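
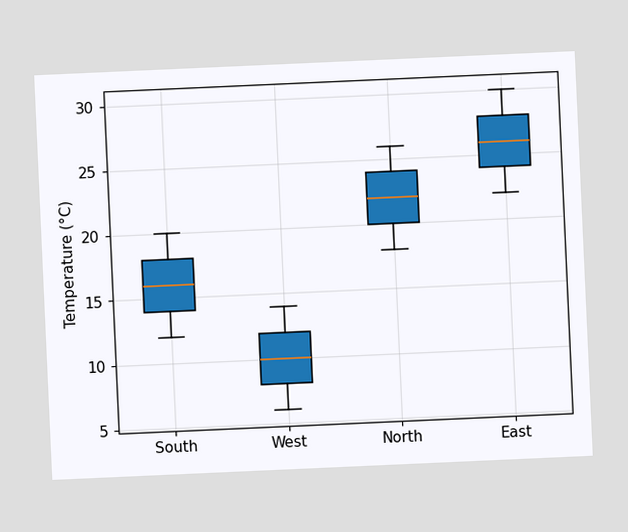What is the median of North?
22°C

The chart is tilted about 3° counter-clockwise. The median line in the North box sits at 22°C.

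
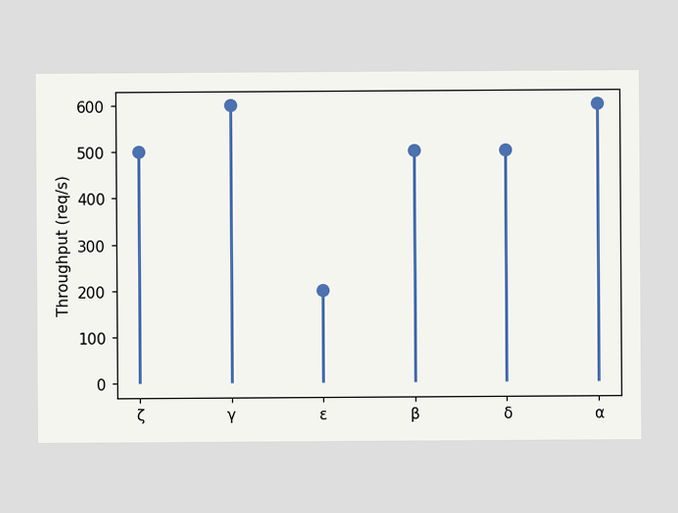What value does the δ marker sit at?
The δ marker sits at 500req/s.

500req/s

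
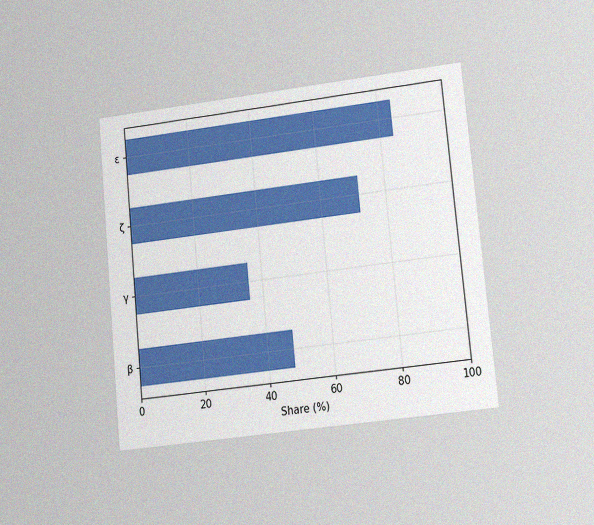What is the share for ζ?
The chart is tilted about 6° counter-clockwise and viewed at a slight angle, with some photo noise. Reading along the chart's x-axis, the ζ bar reaches 72%.

72%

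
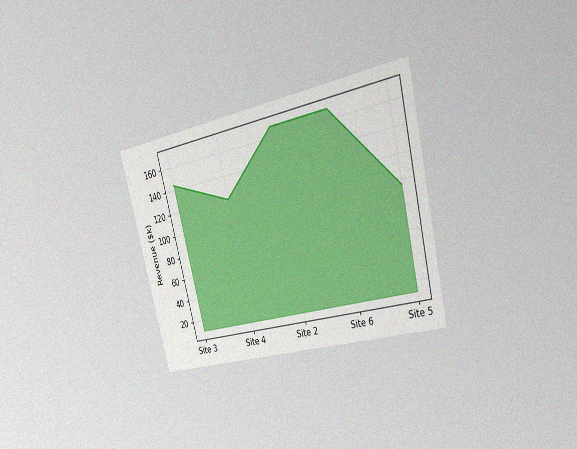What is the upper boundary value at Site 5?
The chart is tilted about 14° counter-clockwise and viewed slightly from the right, with some photo noise. At Site 5 the upper boundary is at $96k.

$96k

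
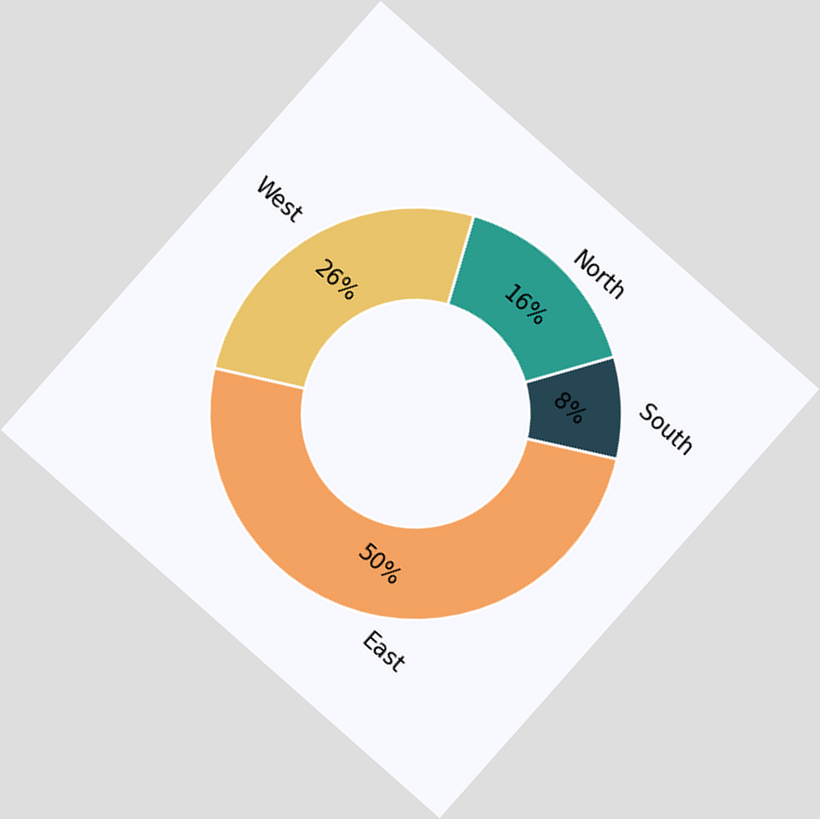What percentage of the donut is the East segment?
The chart is tilted about 41° clockwise. The East segment takes up 50% of the ring.

50%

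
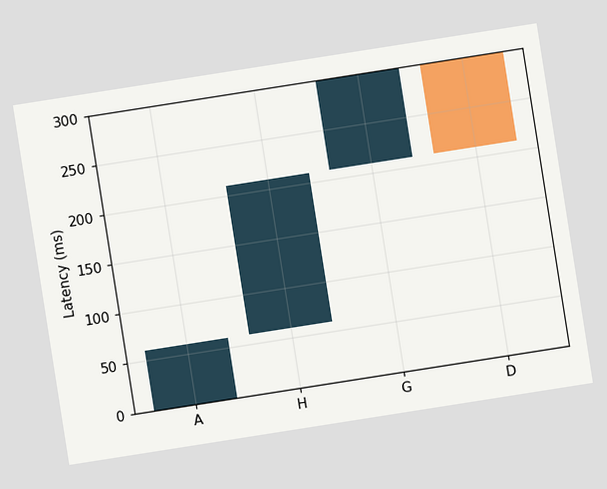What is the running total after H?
210ms

The chart is tilted about 9° counter-clockwise. After H the running total reaches 210ms.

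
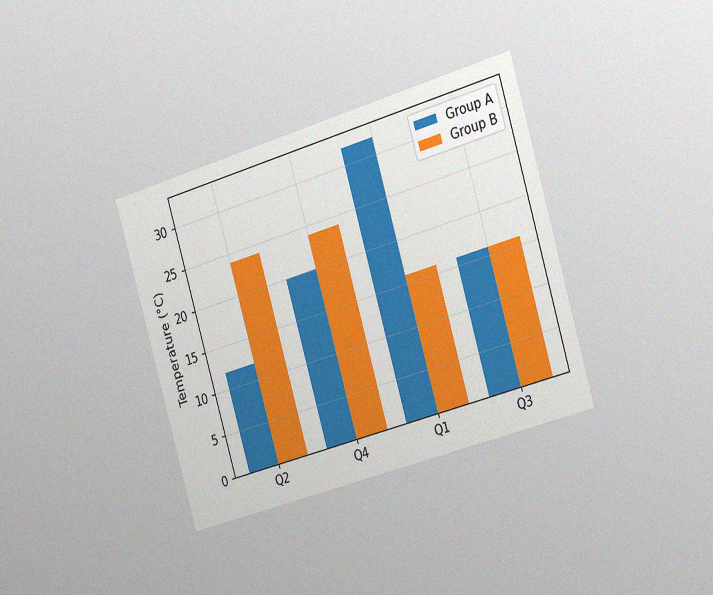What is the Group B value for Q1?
The chart is tilted about 17° counter-clockwise and viewed slightly from the right, with some photo noise. The Group B bar at Q1 reaches 16°C on the y-axis.

16°C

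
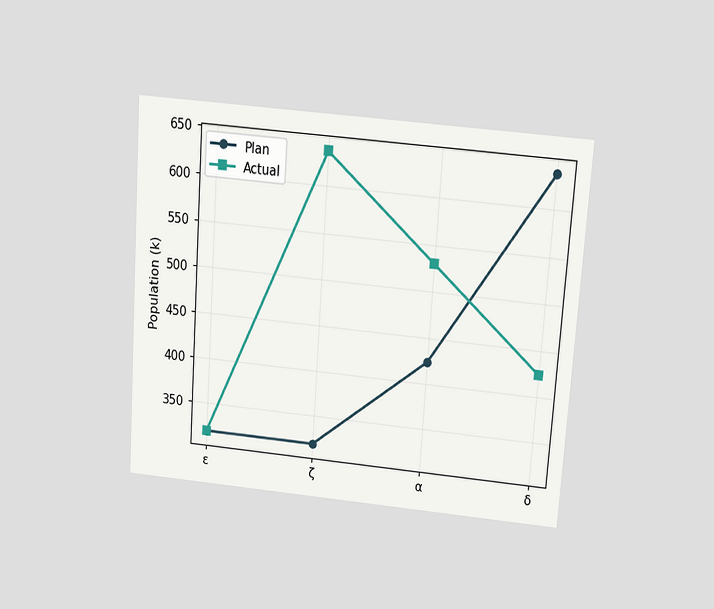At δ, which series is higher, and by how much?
Plan, by 212k

The chart is tilted about 4° clockwise and viewed slightly from above. At δ, Plan sits above the other line by 212k.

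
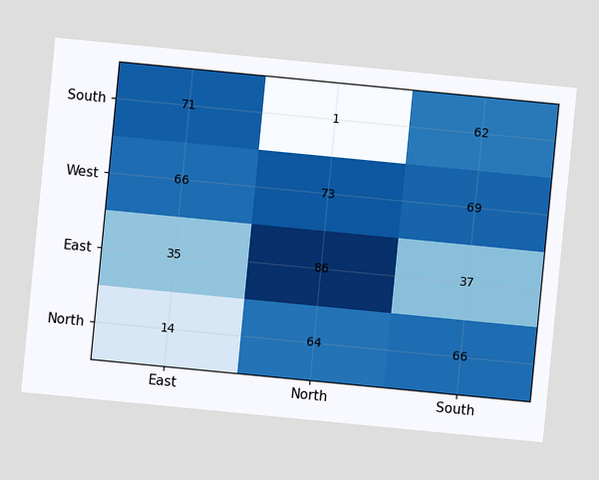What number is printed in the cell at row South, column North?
The chart is tilted about 6° clockwise. The (South, North) cell reads 1.

1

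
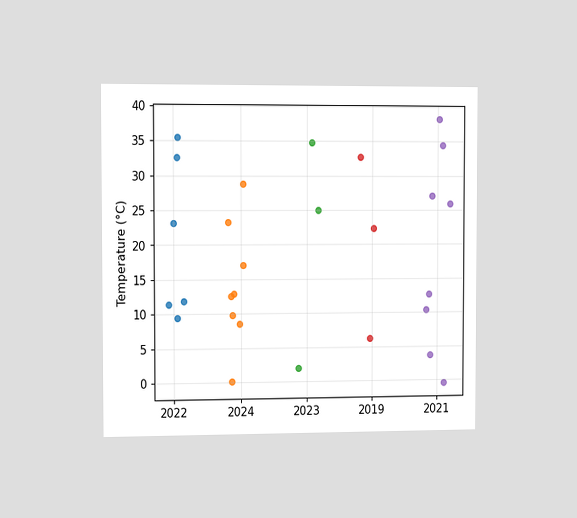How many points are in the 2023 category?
3

The chart is viewed slightly from the left. Counting the markers in the 2023 column gives 3.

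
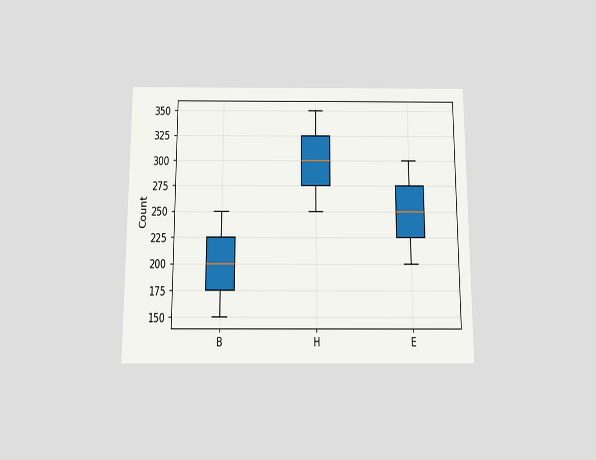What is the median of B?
The chart is viewed slightly from below. The median line in the B box sits at 200.

200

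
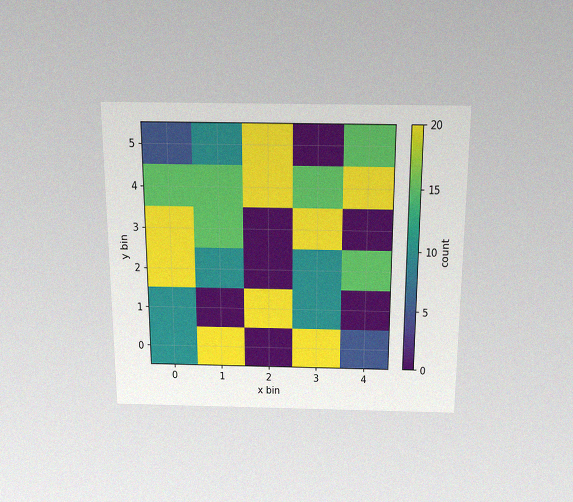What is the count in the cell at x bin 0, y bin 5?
5

The chart is viewed slightly from above, with some photo noise. Matching the cell (0, 5) against the colorbar gives 5.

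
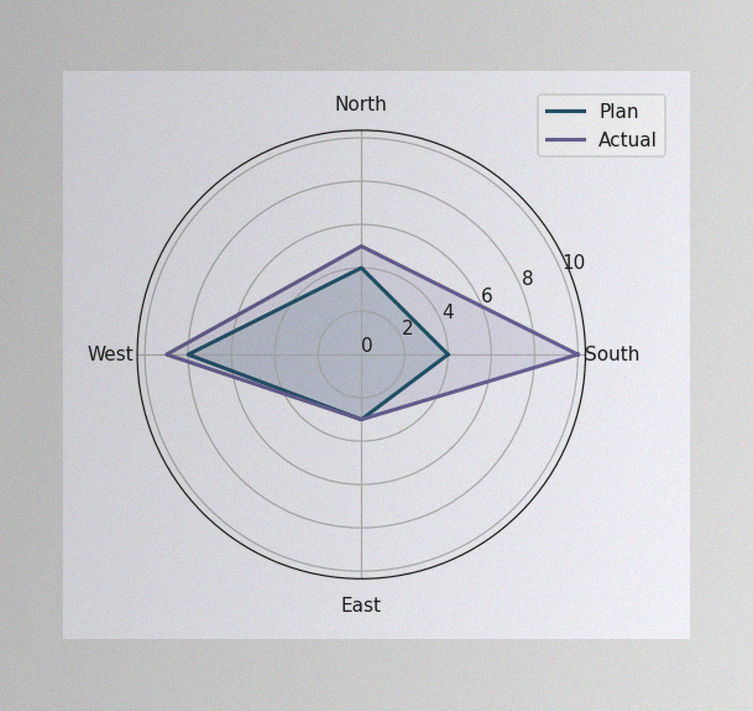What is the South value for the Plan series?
4

The image has some photo noise and uneven lighting. On the South axis, Plan reaches 4.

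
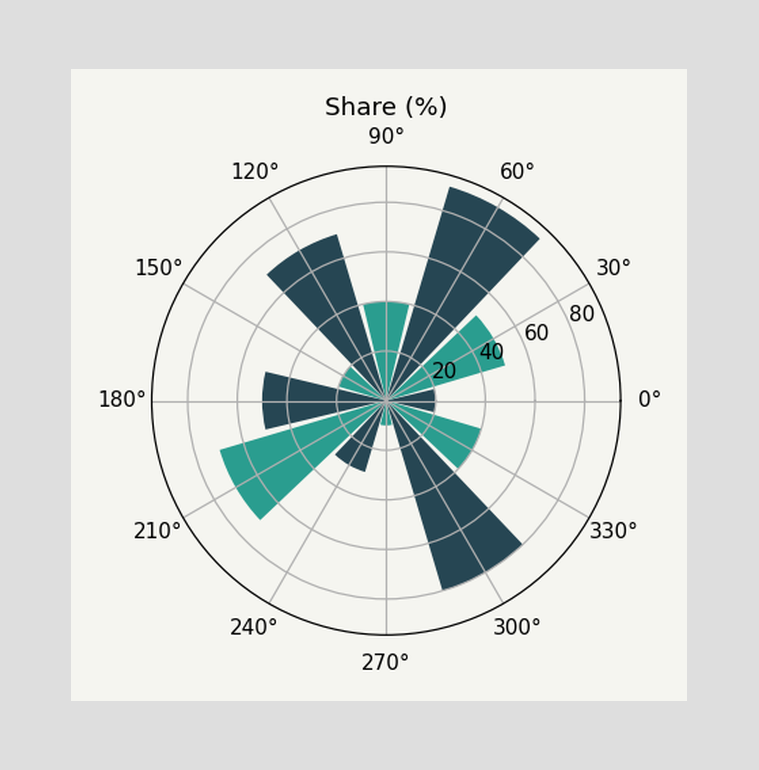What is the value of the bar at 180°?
50%

The bar at 180° reaches 50% on the radial axis.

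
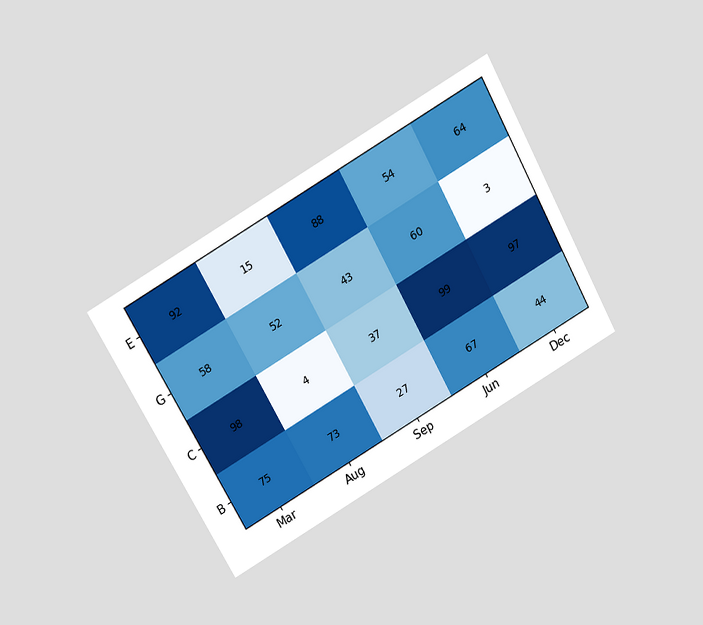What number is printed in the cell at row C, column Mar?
The chart is tilted about 29° counter-clockwise and viewed slightly from above. The (C, Mar) cell reads 98.

98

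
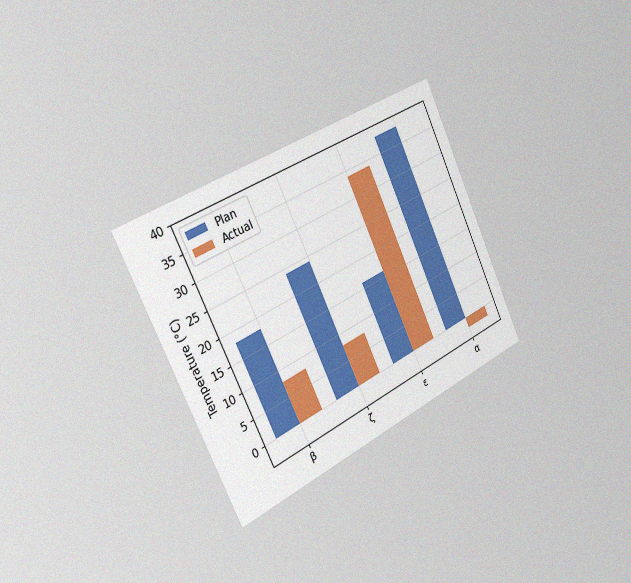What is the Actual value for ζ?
The chart is tilted about 25° counter-clockwise and viewed slightly from the left, with some photo noise. The Actual bar at ζ reaches 8°C on the y-axis.

8°C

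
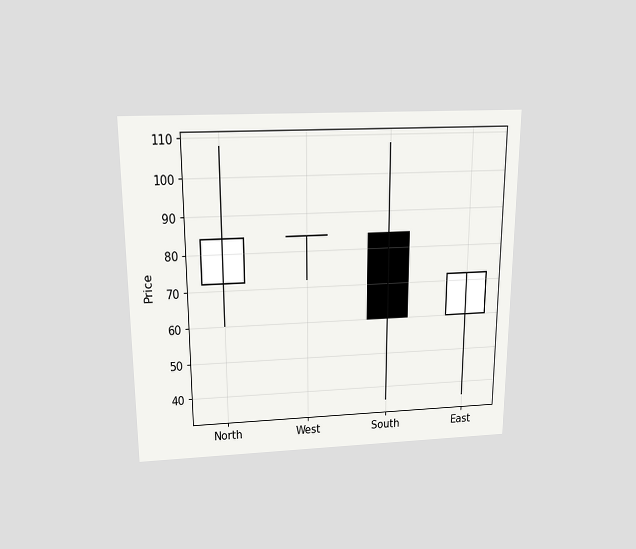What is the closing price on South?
60

The chart is viewed slightly from above. The South candle closes at 60.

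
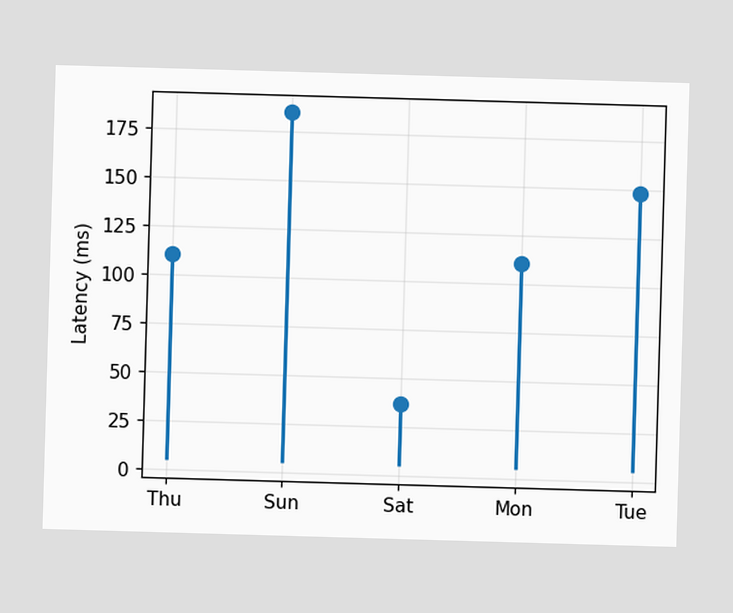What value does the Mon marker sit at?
The Mon marker sits at 111ms.

111ms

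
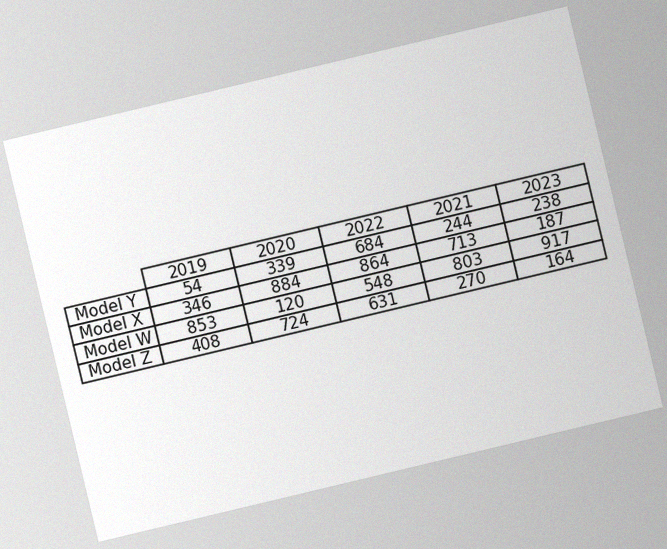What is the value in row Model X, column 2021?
713

The chart is tilted about 13° counter-clockwise, with some photo noise. The (Model X, 2021) cell reads 713.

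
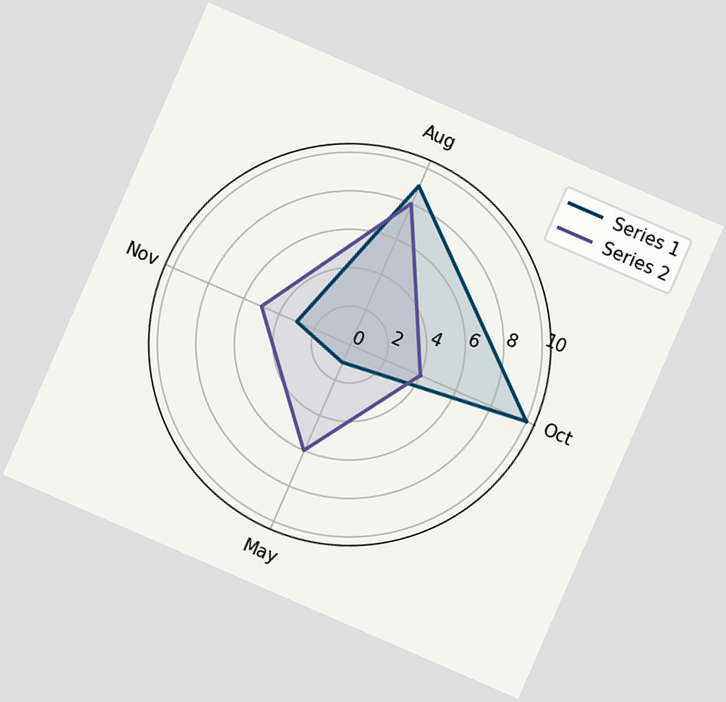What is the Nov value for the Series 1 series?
3

The chart is tilted about 24° clockwise. On the Nov axis, Series 1 reaches 3.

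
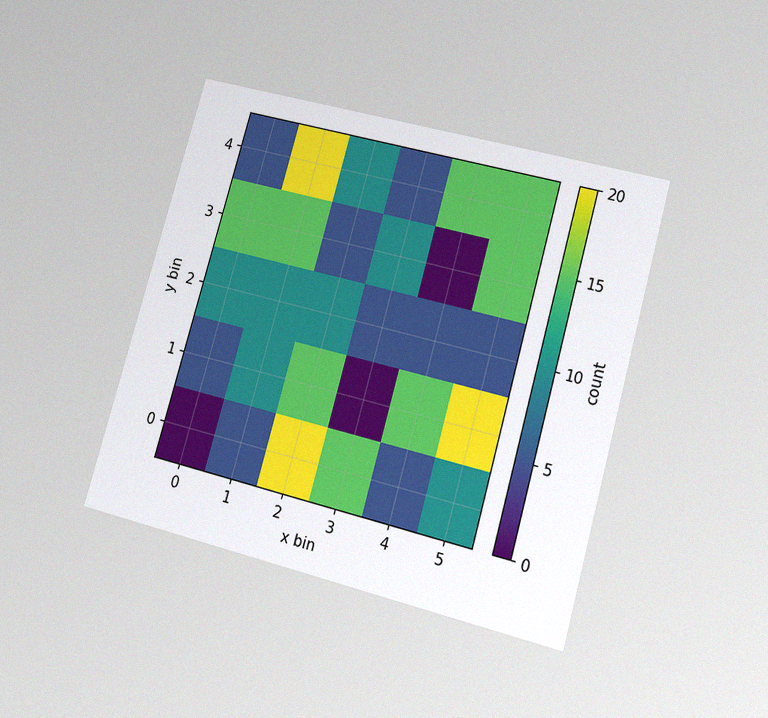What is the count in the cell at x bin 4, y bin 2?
5

The chart is tilted about 15° clockwise and viewed at a slight angle, with some photo noise. Matching the cell (4, 2) against the colorbar gives 5.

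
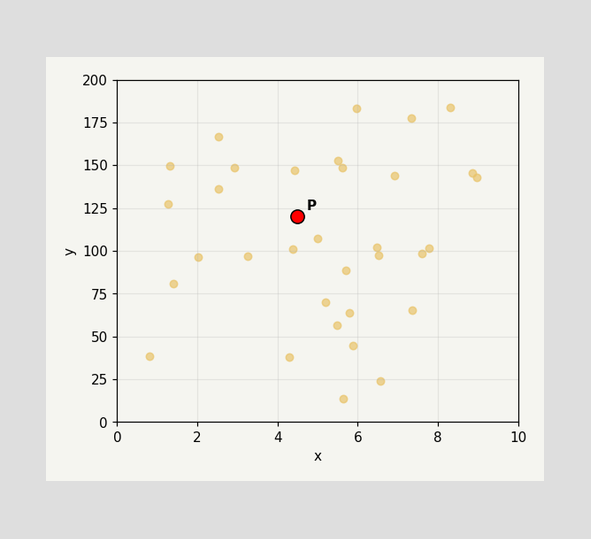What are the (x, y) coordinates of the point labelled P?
Following the gridlines from P to each axis, P sits at (4.5, 120).

(4.5, 120)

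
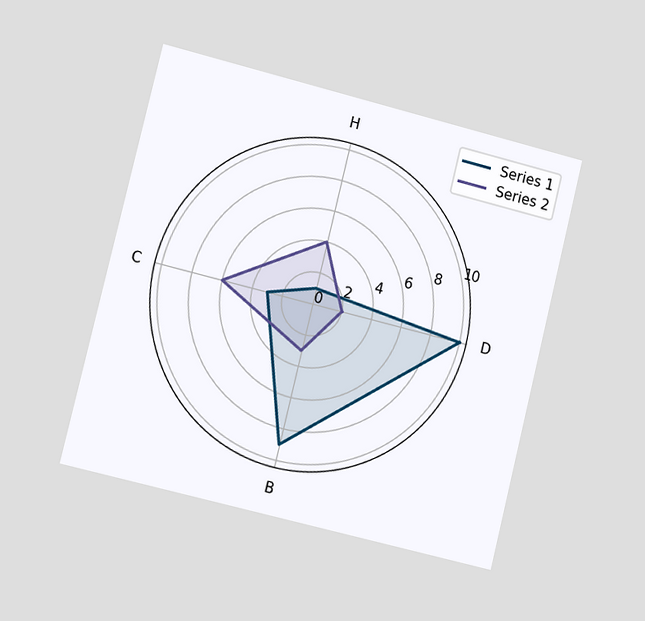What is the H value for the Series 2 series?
The chart is tilted about 14° clockwise and viewed slightly from the left. On the H axis, Series 2 reaches 4.

4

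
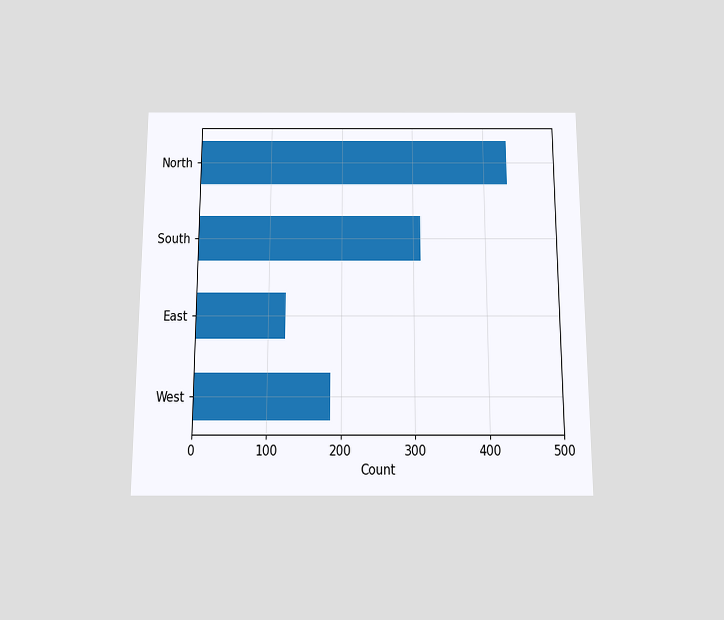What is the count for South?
310

The chart is viewed slightly from below. Reading along the chart's x-axis, the South bar reaches 310.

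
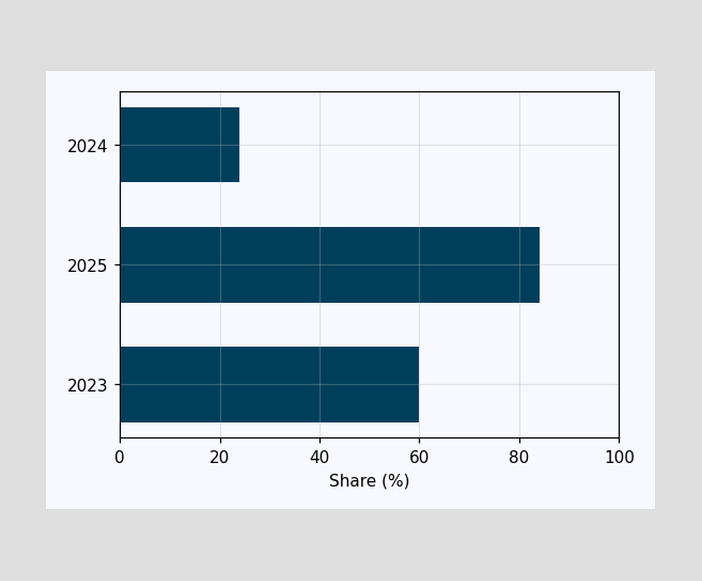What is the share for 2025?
84%

Reading along the chart's x-axis, the 2025 bar reaches 84%.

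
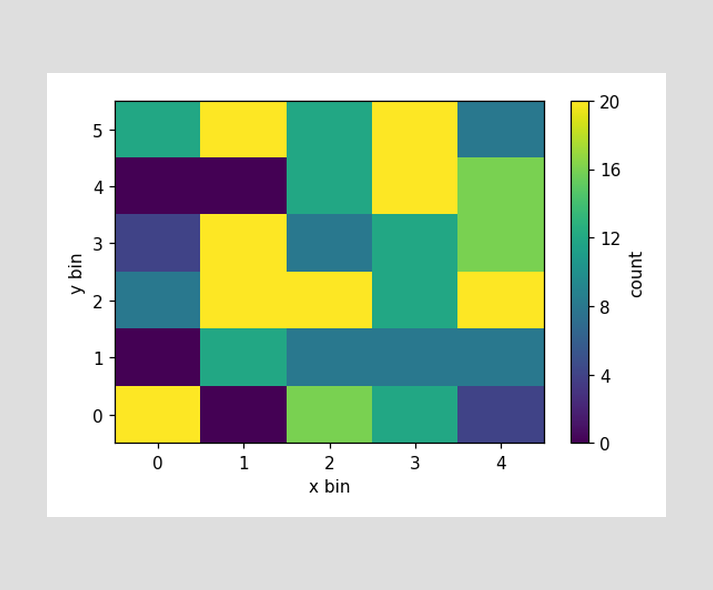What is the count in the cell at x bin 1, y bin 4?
Matching the cell (1, 4) against the colorbar gives 0.

0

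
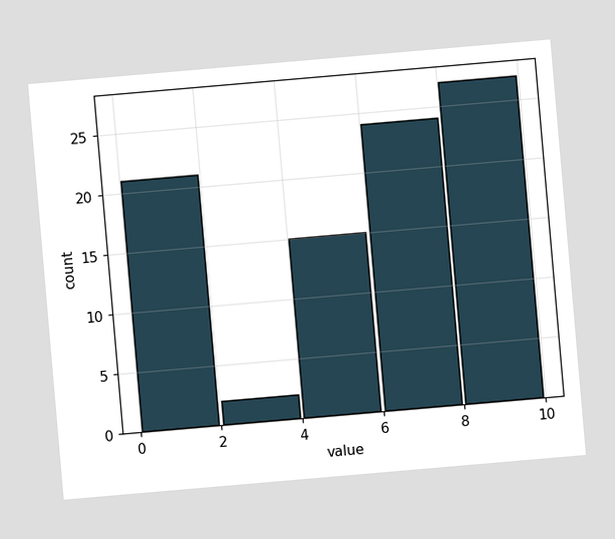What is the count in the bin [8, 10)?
The chart is tilted about 5° counter-clockwise. The [8, 10) bin has height 27.

27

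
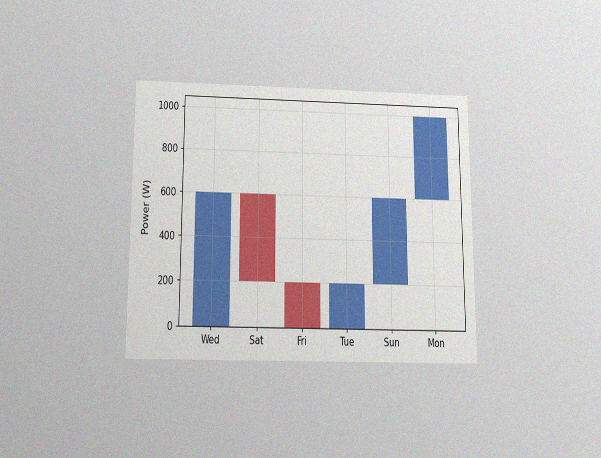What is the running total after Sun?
The chart is viewed slightly from below, with some photo noise. After Sun the running total reaches 600W.

600W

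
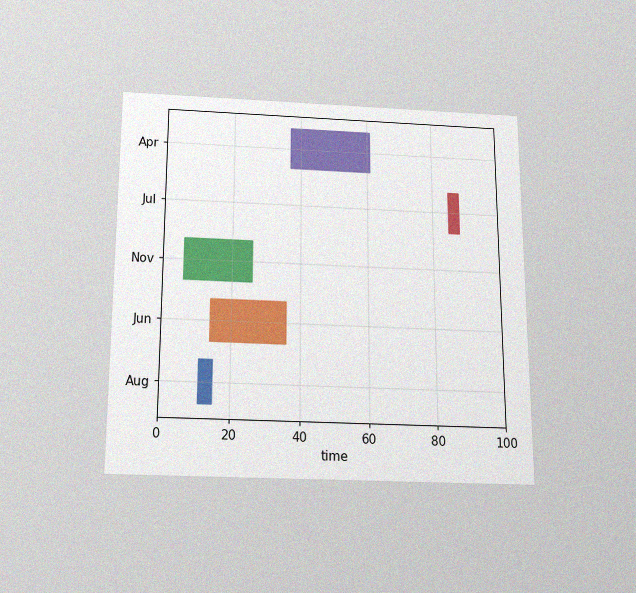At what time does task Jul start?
The chart is viewed slightly from below, with some photo noise. The Jul bar begins at t=85.

85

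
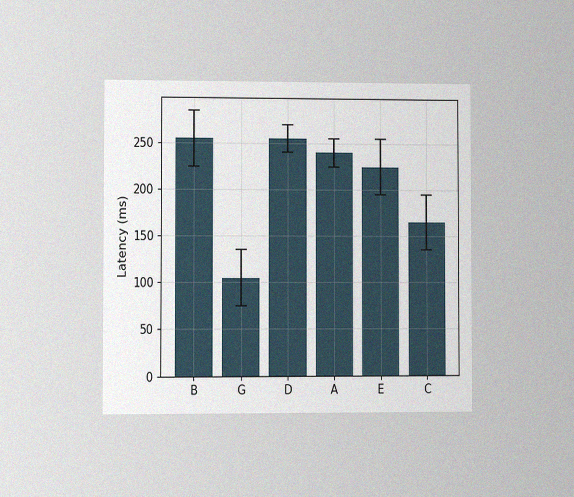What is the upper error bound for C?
The chart is viewed at a slight angle, with some photo noise. The C bar's upper whisker reaches 195ms.

195ms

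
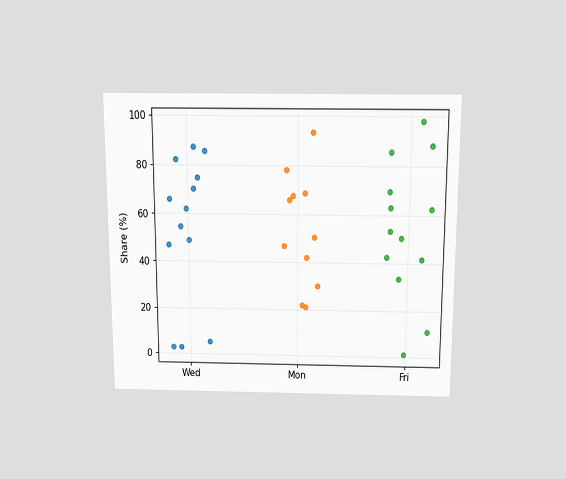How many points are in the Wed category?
The chart is viewed slightly from above. Counting the markers in the Wed column gives 13.

13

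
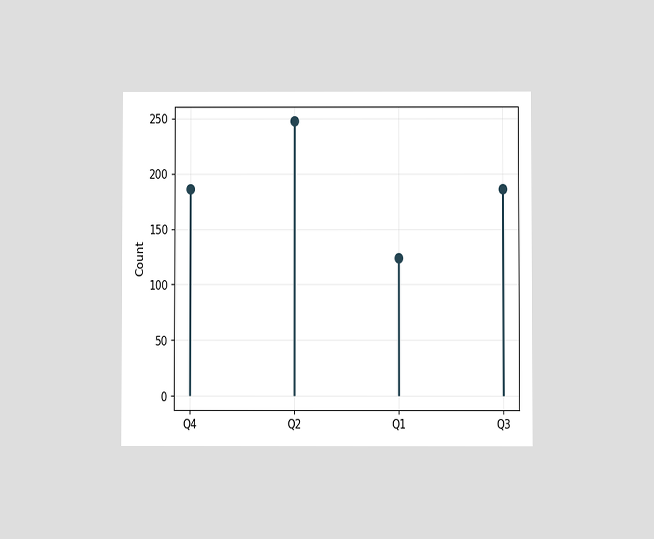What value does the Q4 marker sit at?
186

The chart is viewed at a slight angle. The Q4 marker sits at 186.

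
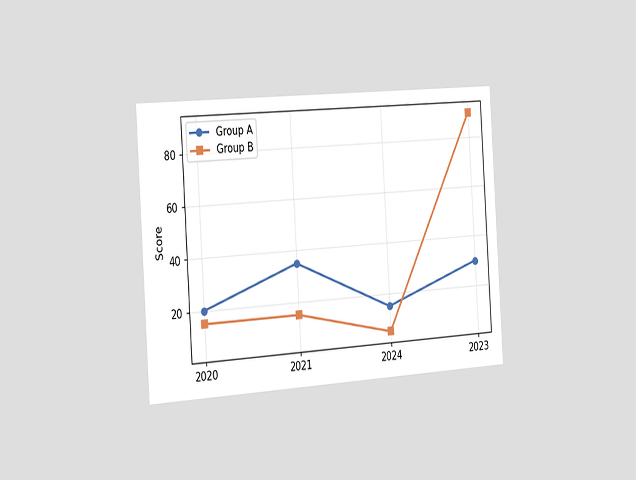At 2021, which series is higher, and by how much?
The chart is tilted about 4° counter-clockwise and viewed slightly from the left. At 2021, Group A sits above the other line by 20.

Group A, by 20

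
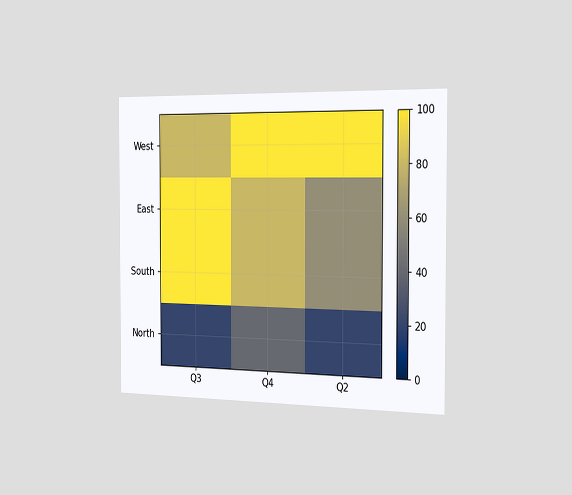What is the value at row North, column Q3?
The chart is viewed slightly from the right. Matching cell (North, Q3) against the colorbar gives 20.

20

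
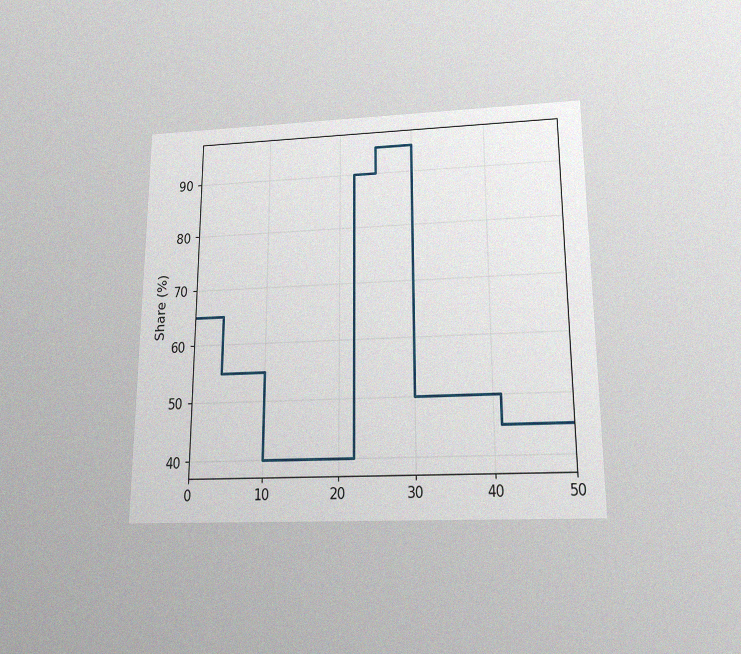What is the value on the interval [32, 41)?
50%

The chart is viewed slightly from below, with some photo noise. On [32, 41) the step sits at 50%.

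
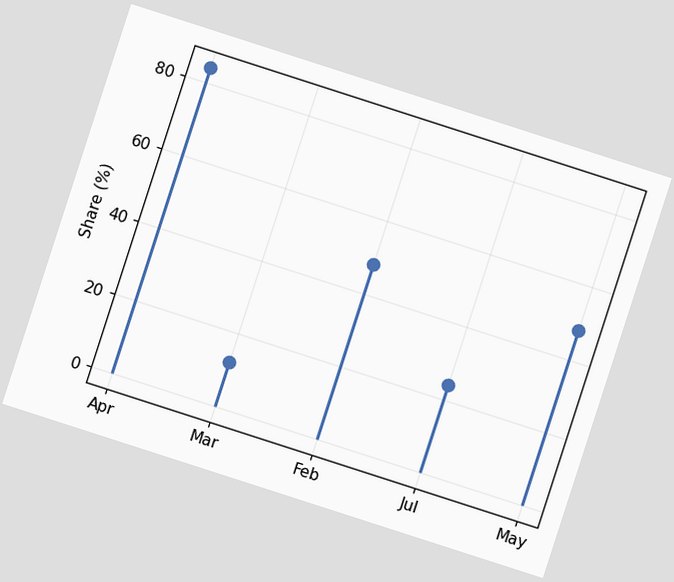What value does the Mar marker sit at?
12%

The chart is tilted about 18° clockwise. The Mar marker sits at 12%.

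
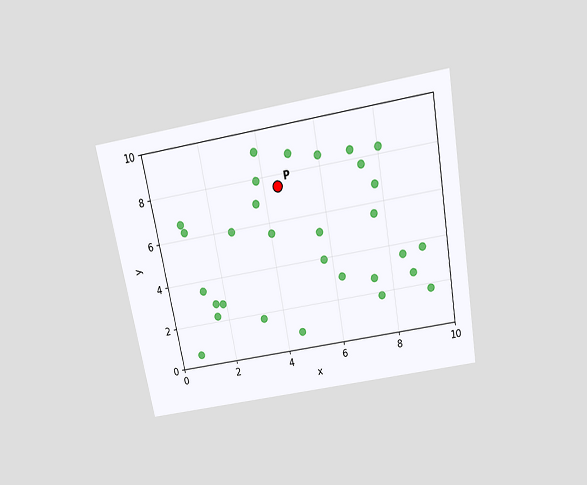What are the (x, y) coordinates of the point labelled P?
The chart is tilted about 10° counter-clockwise and viewed slightly from above. Following the gridlines from P to each axis, P sits at (4.5, 7.5).

(4.5, 7.5)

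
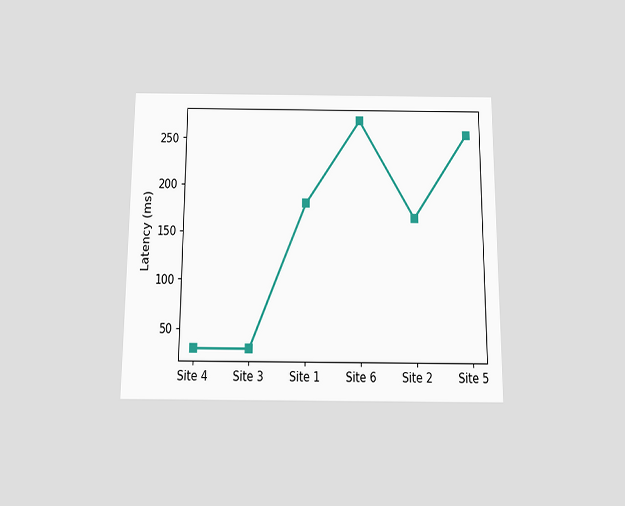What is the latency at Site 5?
255ms

The chart is viewed slightly from below. At Site 5, the line is at 255ms.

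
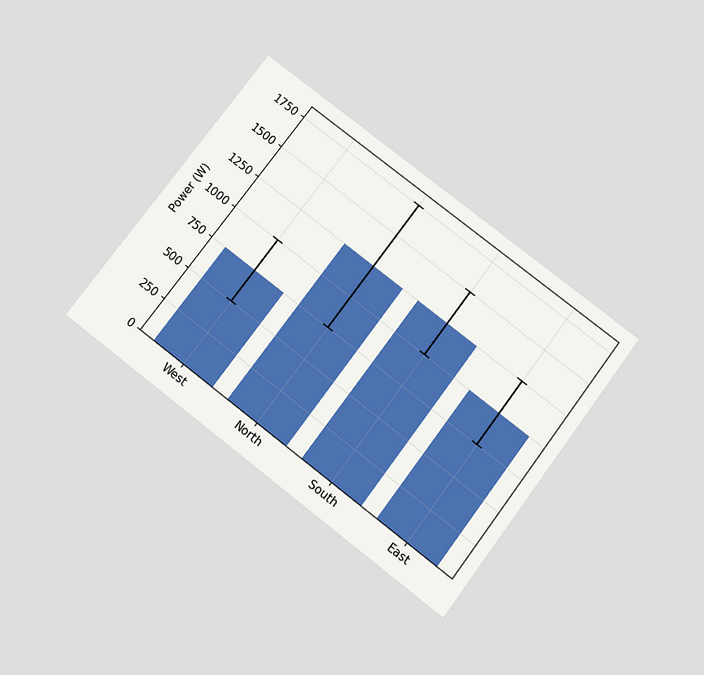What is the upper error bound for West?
1000W

The chart is tilted about 37° clockwise and viewed slightly from below. The West bar's upper whisker reaches 1000W.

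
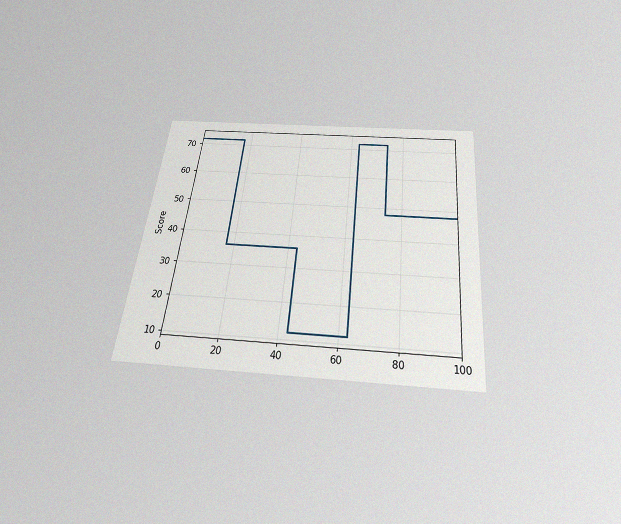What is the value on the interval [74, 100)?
The chart is tilted about 6° clockwise and viewed slightly from below, with some photo noise. On [74, 100) the step sits at 48.

48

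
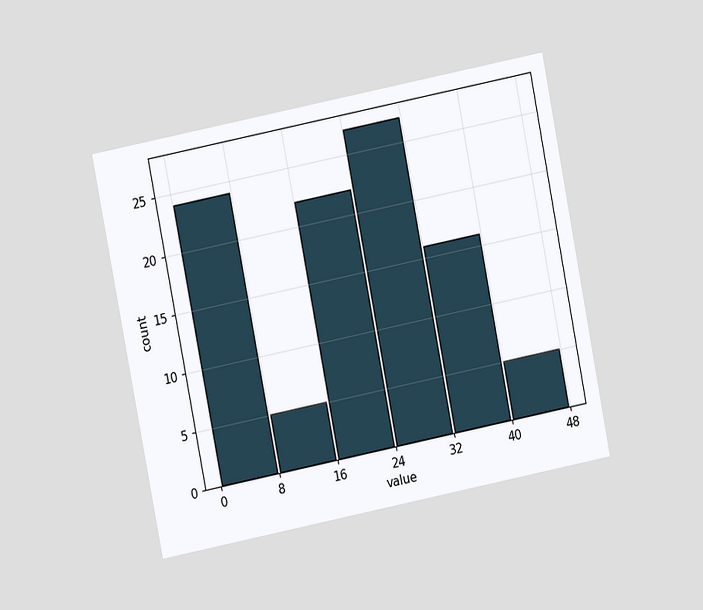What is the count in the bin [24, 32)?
27

The chart is tilted about 11° counter-clockwise and viewed at a slight angle. The [24, 32) bin has height 27.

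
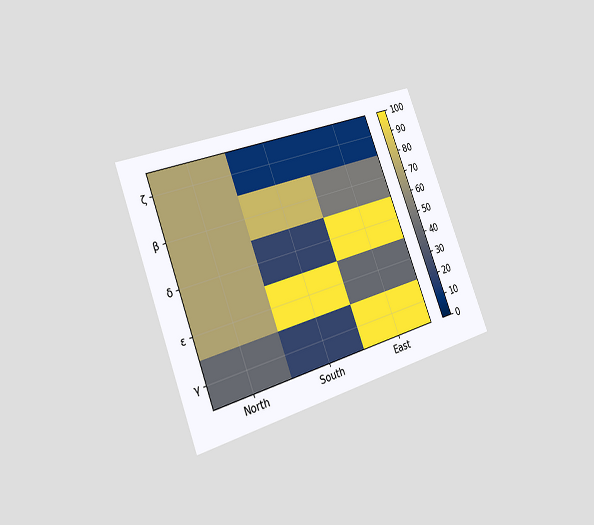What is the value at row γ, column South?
The chart is tilted about 21° counter-clockwise and viewed slightly from the left. Matching cell (γ, South) against the colorbar gives 20.

20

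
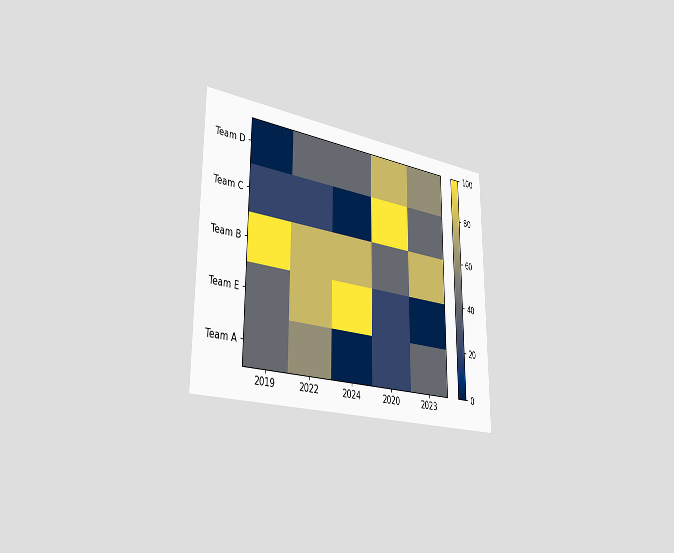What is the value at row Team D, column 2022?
The chart is viewed slightly from the left. Matching cell (Team D, 2022) against the colorbar gives 40.

40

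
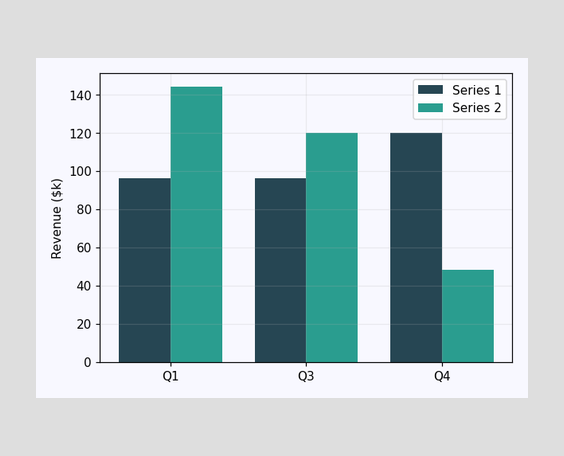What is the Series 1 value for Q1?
The Series 1 bar at Q1 reaches $96k on the y-axis.

$96k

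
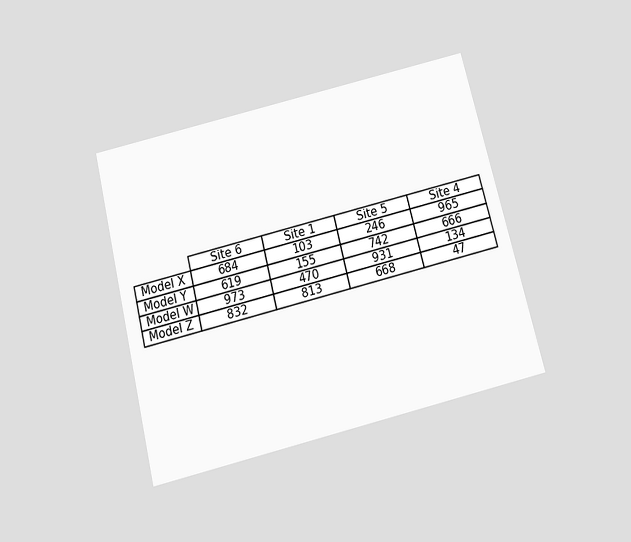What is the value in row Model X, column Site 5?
The chart is tilted about 14° counter-clockwise and viewed slightly from below. The (Model X, Site 5) cell reads 246.

246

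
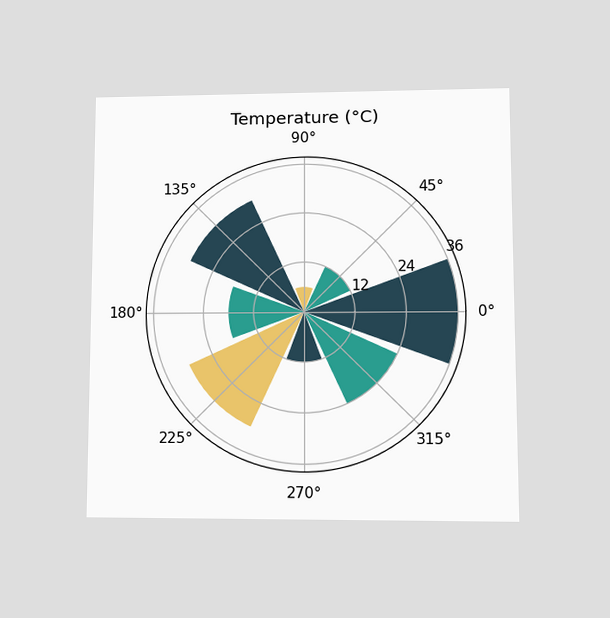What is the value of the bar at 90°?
The chart is viewed at a slight angle. The bar at 90° reaches 6°C on the radial axis.

6°C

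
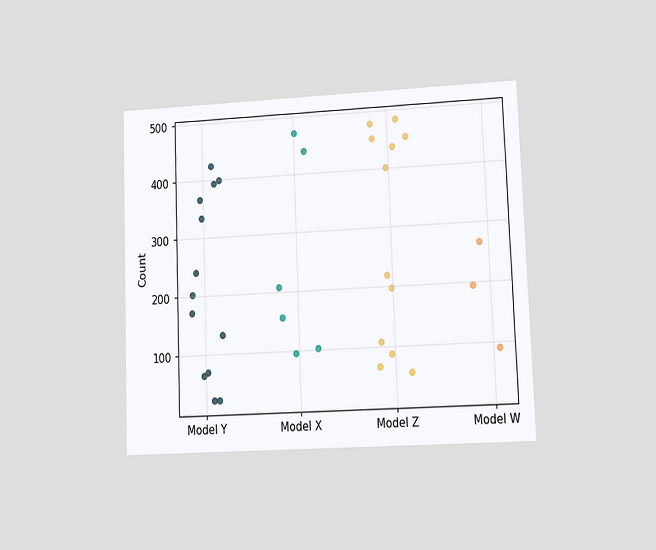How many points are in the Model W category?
3

The chart is tilted about 2° counter-clockwise and viewed at a slight angle. Counting the markers in the Model W column gives 3.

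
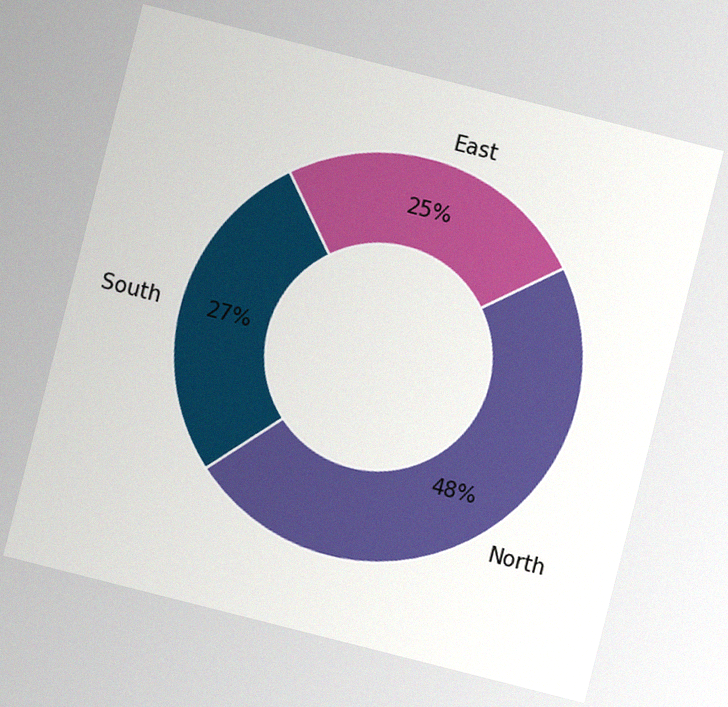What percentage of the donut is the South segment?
The chart is tilted about 14° clockwise, with some photo noise. The South segment takes up 27% of the ring.

27%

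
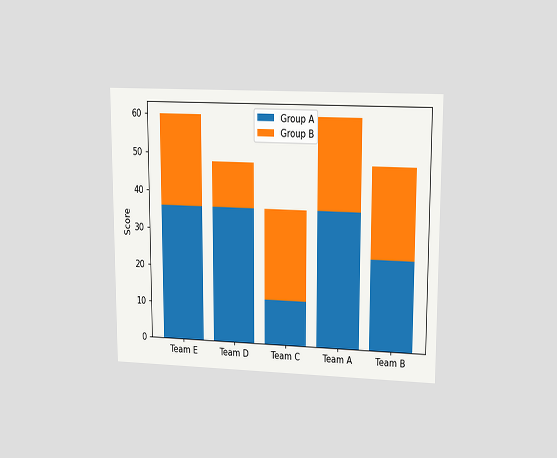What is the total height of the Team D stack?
48

The chart is viewed at a slight angle. The Team D stack's top reaches 48 on the y-axis.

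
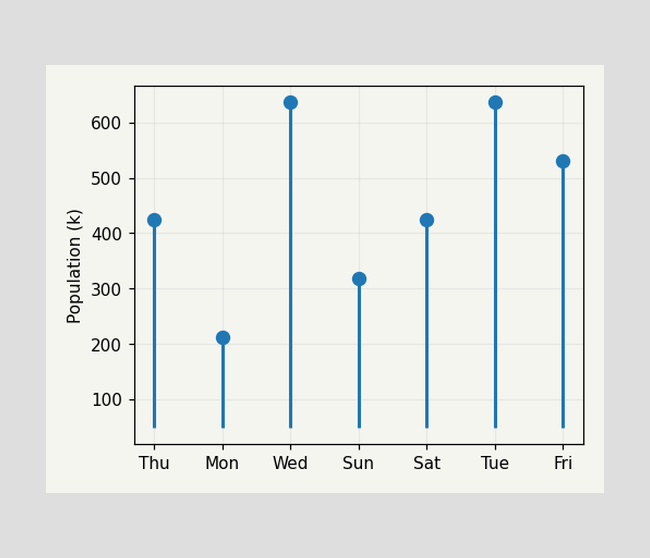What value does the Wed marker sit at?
636k

The Wed marker sits at 636k.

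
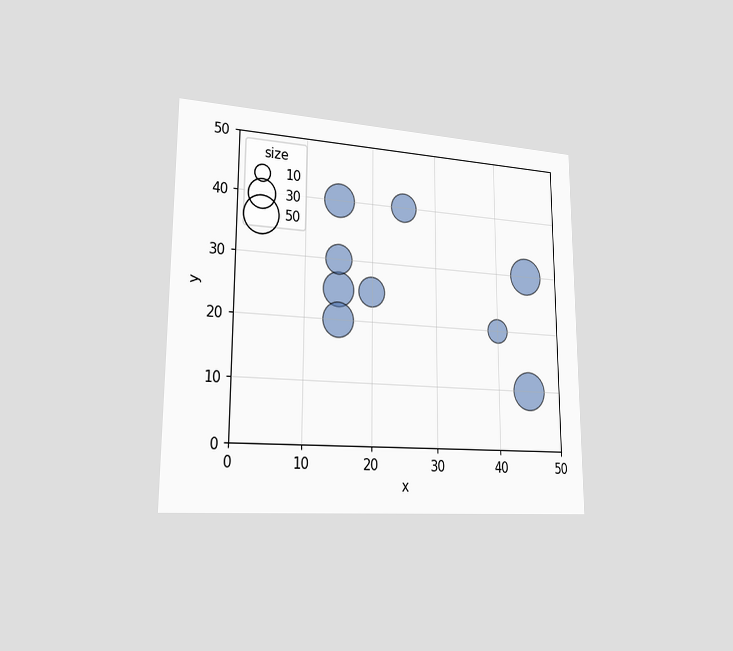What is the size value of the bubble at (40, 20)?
The chart is viewed slightly from the left. Matching the bubble at (40, 20) against the size legend gives 20.

20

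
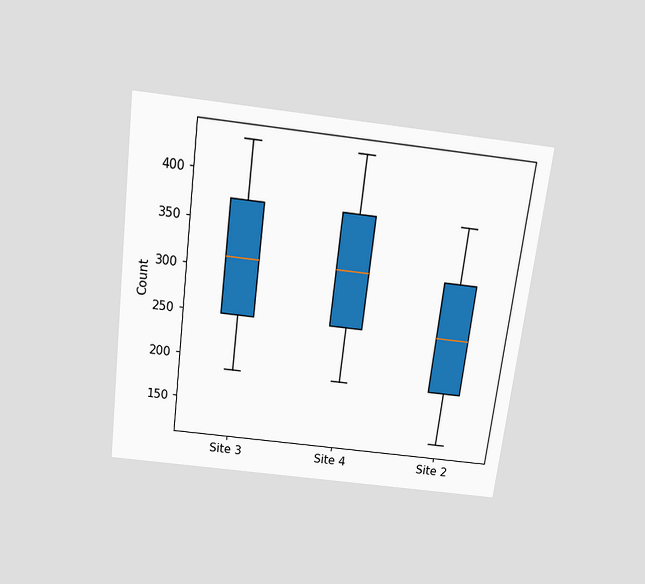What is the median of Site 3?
310

The chart is tilted about 7° clockwise and viewed slightly from above. The median line in the Site 3 box sits at 310.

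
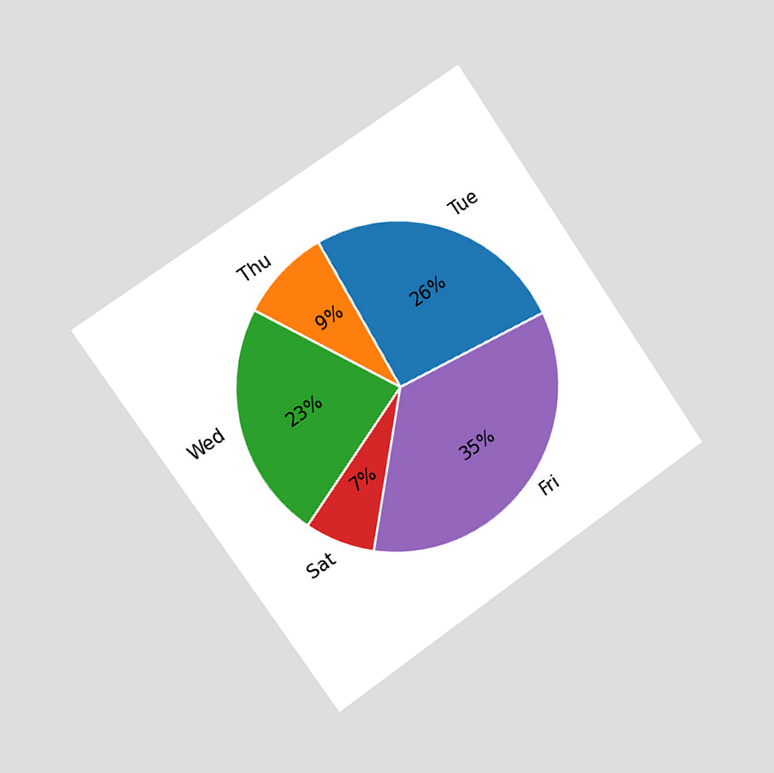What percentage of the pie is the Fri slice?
35%

The chart is tilted about 35° counter-clockwise and viewed slightly from the left. The Fri slice takes up 35% of the pie.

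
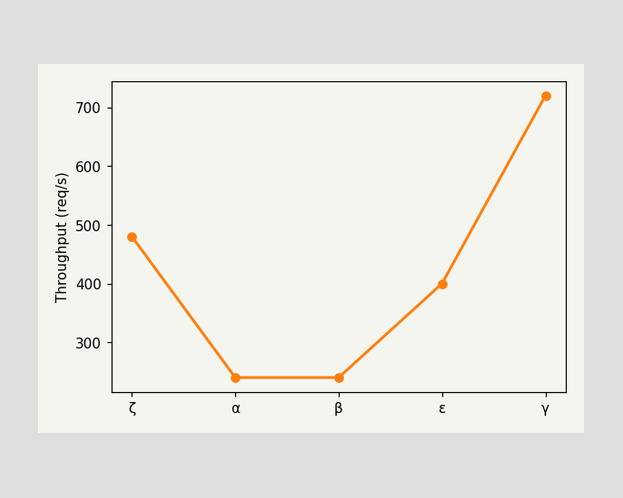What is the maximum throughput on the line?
The highest point is at γ, and reading across to the y-axis gives 720req/s.

720req/s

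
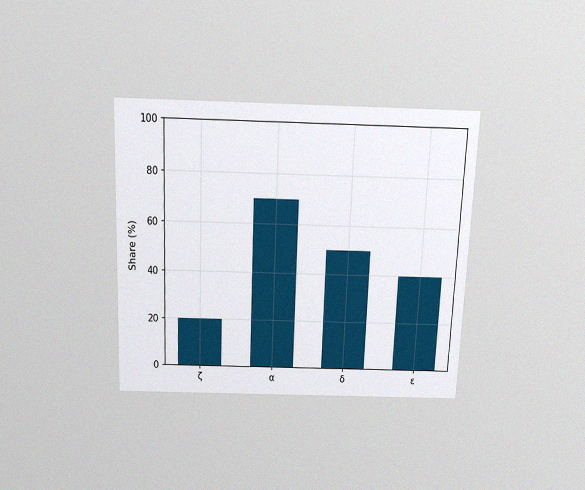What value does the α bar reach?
70%

The chart is tilted about 2° clockwise and viewed slightly from above, with some photo noise. Reading along the chart's y-axis, the α bar reaches 70%.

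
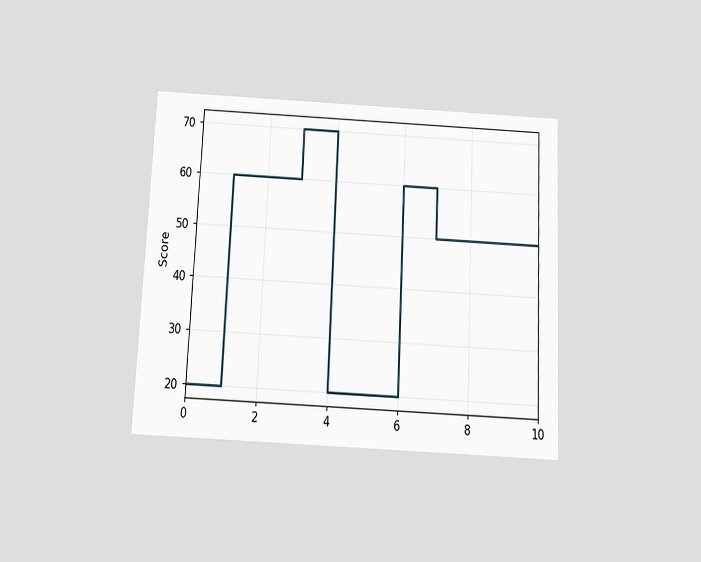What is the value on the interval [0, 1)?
The chart is tilted about 3° clockwise and viewed slightly from below. On [0, 1) the step sits at 20.

20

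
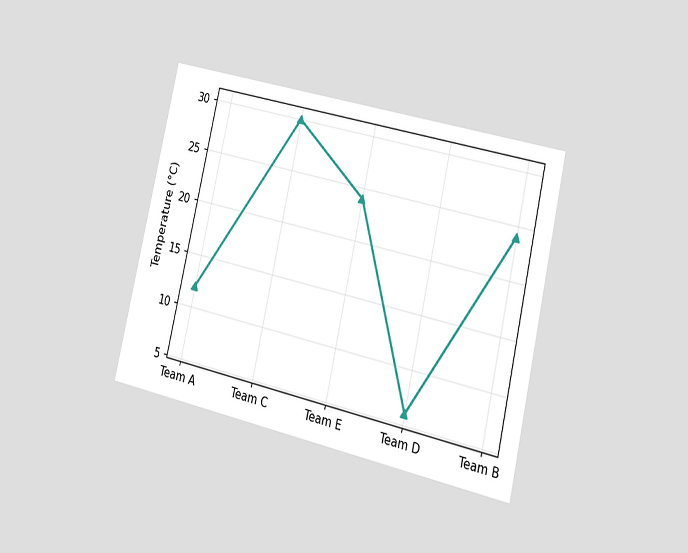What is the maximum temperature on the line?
The chart is tilted about 13° clockwise and viewed at a slight angle. The highest point is at Team C, and reading across to the y-axis gives 30°C.

30°C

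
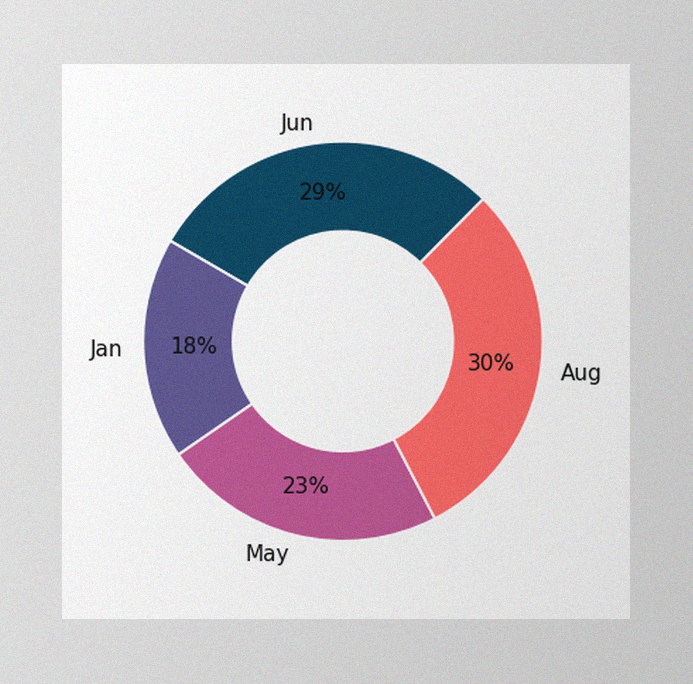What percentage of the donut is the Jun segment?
29%

The image has some photo noise and uneven lighting. The Jun segment takes up 29% of the ring.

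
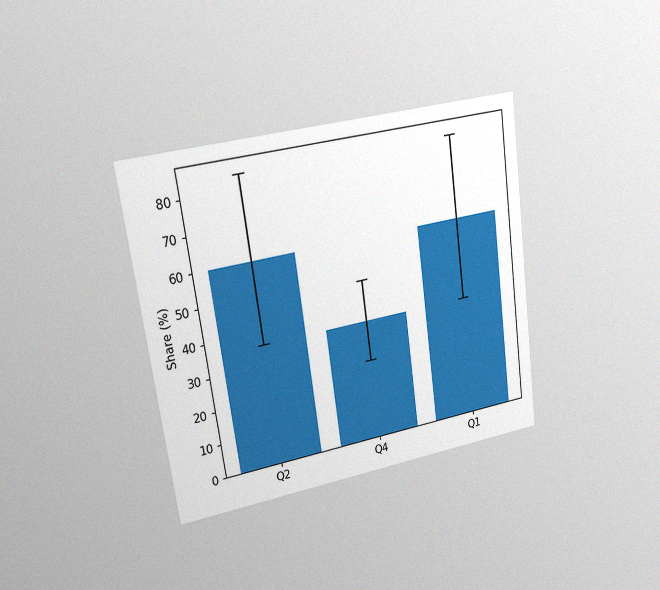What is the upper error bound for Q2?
The chart is tilted about 8° counter-clockwise and viewed slightly from the left, with some photo noise. The Q2 bar's upper whisker reaches 84%.

84%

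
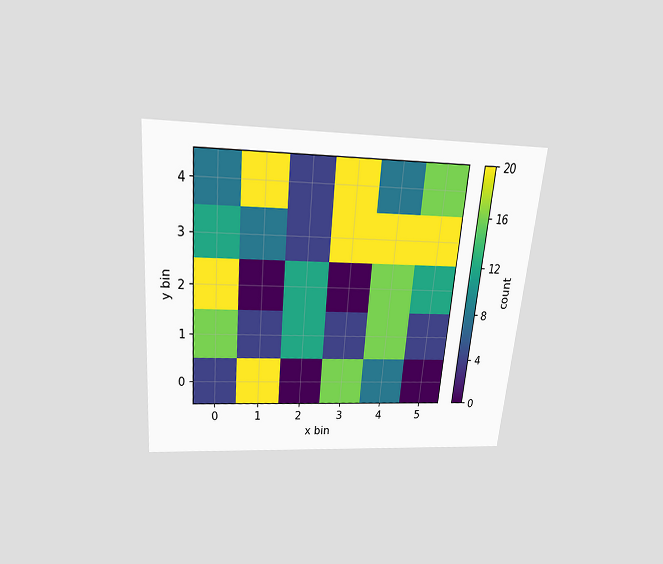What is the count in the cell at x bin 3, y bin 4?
The chart is tilted about 5° clockwise and viewed slightly from above. Matching the cell (3, 4) against the colorbar gives 20.

20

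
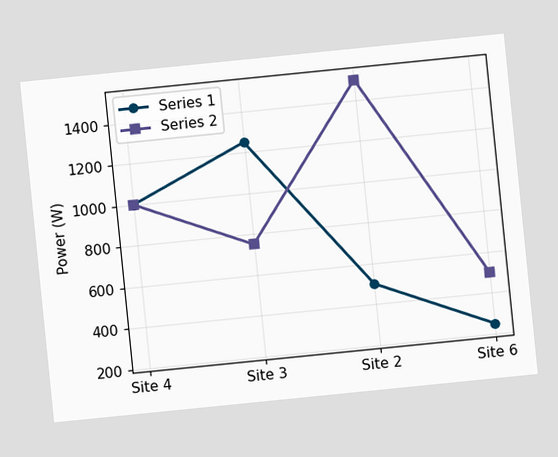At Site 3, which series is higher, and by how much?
Series 1, by 500W

The chart is tilted about 6° counter-clockwise. At Site 3, Series 1 sits above the other line by 500W.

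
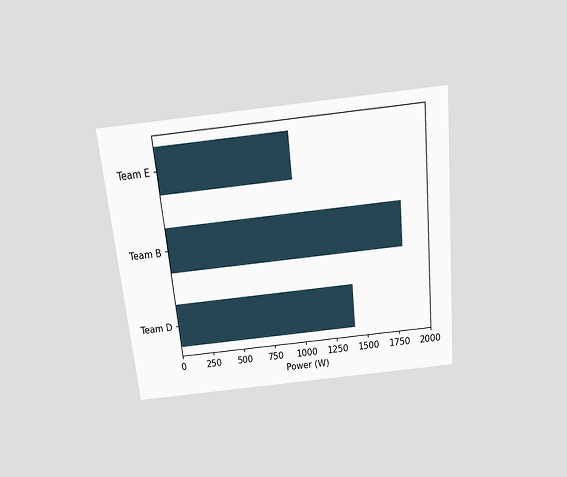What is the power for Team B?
1800W

The chart is tilted about 6° counter-clockwise and viewed slightly from above. Reading along the chart's x-axis, the Team B bar reaches 1800W.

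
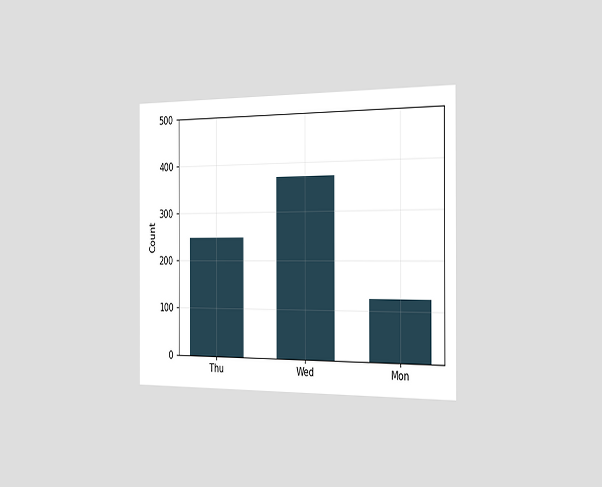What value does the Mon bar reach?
124

The chart is viewed slightly from the right. Reading along the chart's y-axis, the Mon bar reaches 124.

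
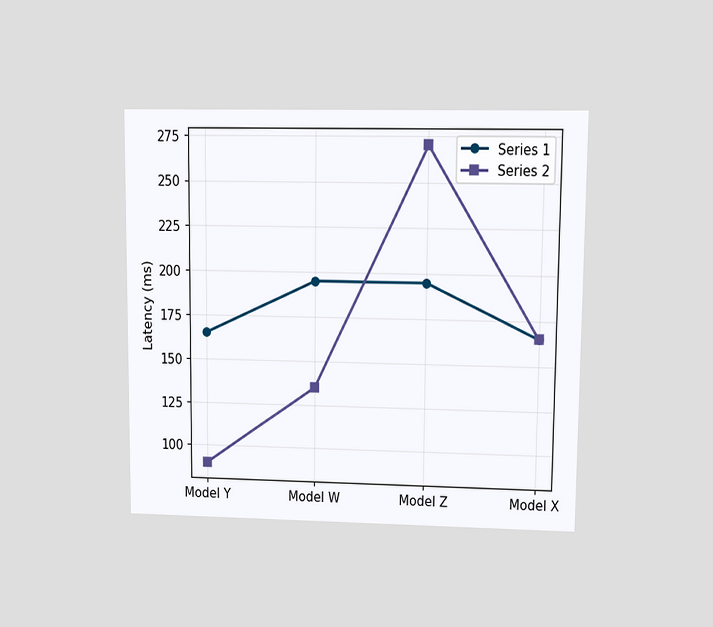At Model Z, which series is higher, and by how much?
The chart is viewed at a slight angle. At Model Z, Series 2 sits above the other line by 75ms.

Series 2, by 75ms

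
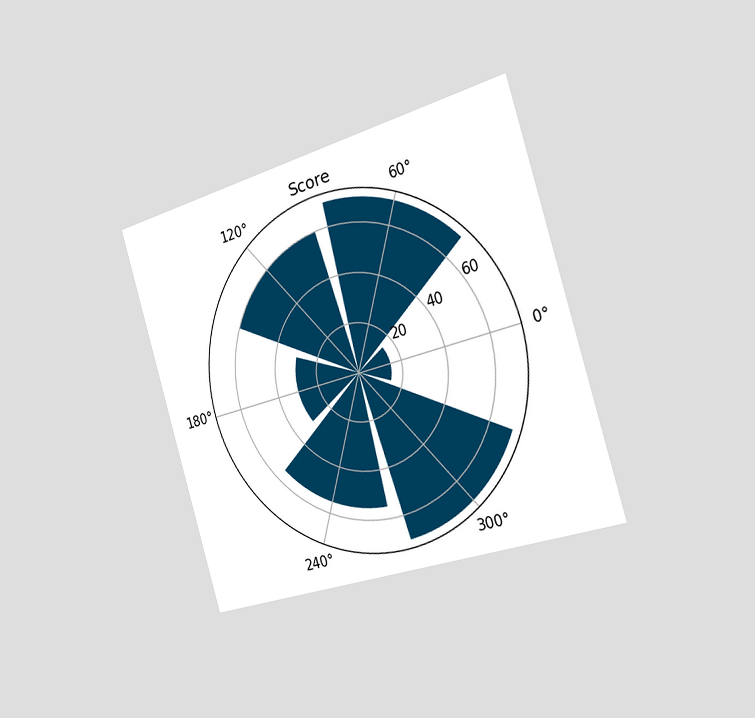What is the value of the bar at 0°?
The chart is tilted about 17° counter-clockwise and viewed slightly from the right. The bar at 0° reaches 15 on the radial axis.

15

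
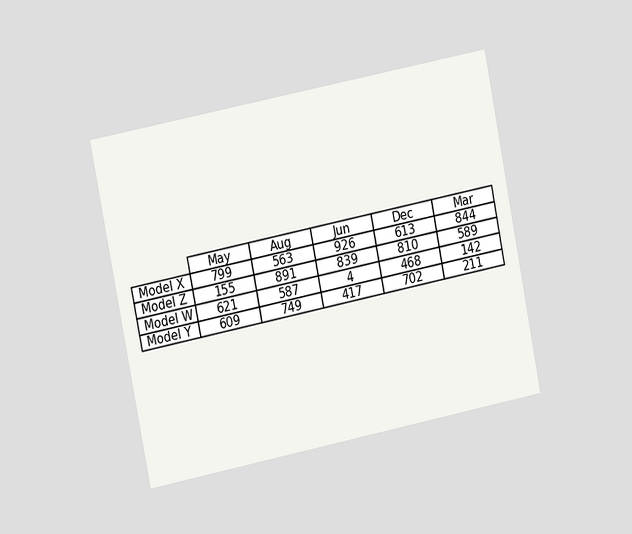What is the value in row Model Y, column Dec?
702

The chart is tilted about 11° counter-clockwise and viewed at a slight angle. The (Model Y, Dec) cell reads 702.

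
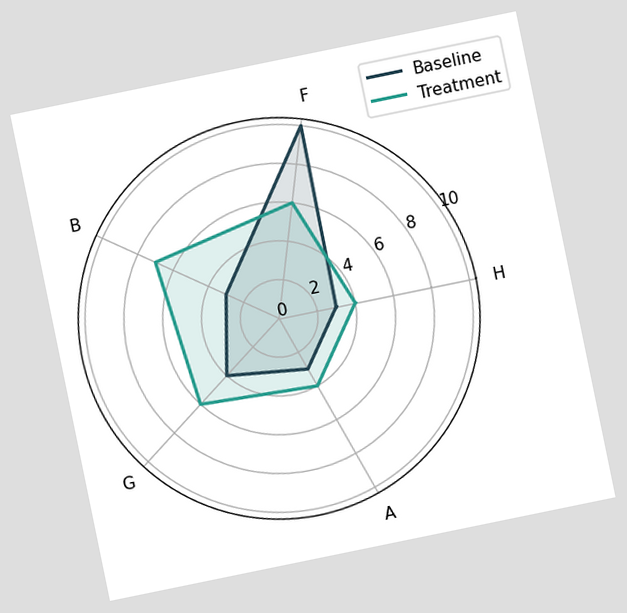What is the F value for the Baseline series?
10

The chart is tilted about 12° counter-clockwise. On the F axis, Baseline reaches 10.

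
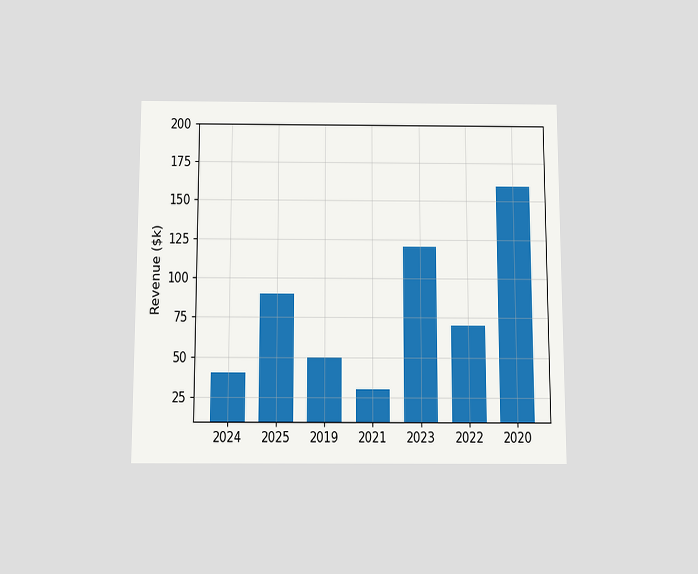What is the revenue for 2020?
The chart is viewed slightly from below. Reading along the chart's y-axis, the 2020 bar reaches $160k.

$160k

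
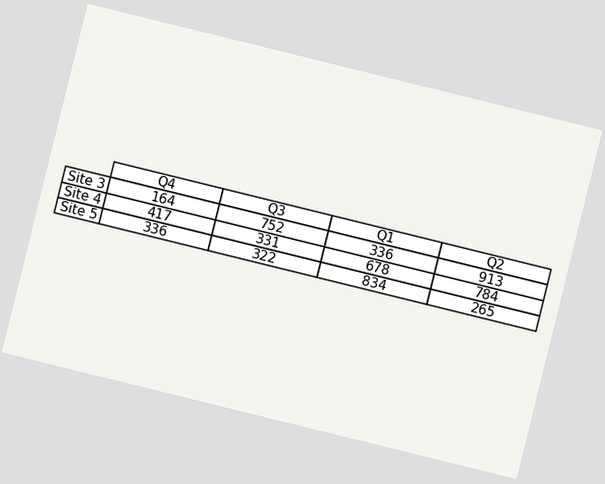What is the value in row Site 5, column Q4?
The chart is tilted about 14° clockwise. The (Site 5, Q4) cell reads 336.

336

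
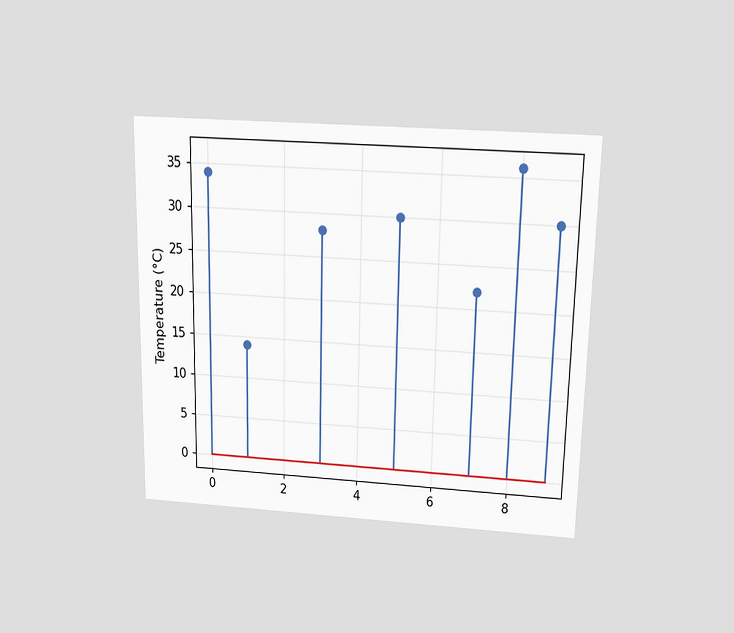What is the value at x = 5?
The chart is viewed slightly from above. The stem at x=5 reaches 30°C.

30°C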